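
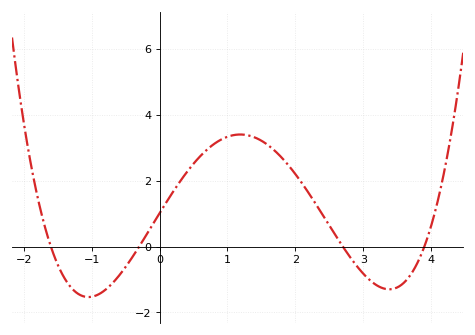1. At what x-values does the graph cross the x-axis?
-1.6, -0.3, 2.7, 3.9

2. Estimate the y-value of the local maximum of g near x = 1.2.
3.4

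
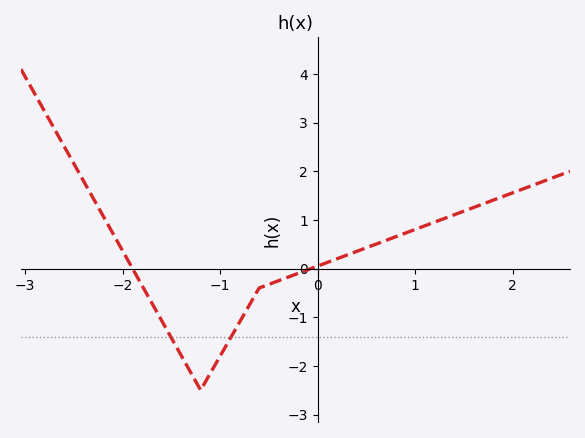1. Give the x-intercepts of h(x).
-1.9, -0.068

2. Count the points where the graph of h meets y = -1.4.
2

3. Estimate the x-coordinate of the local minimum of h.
-1.2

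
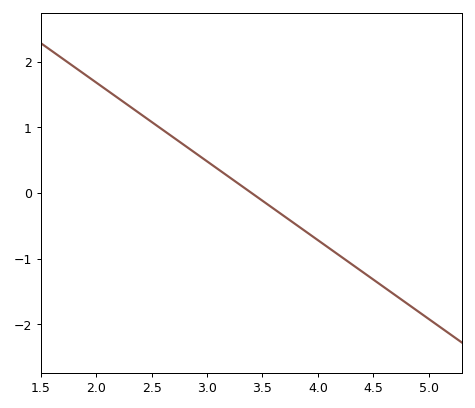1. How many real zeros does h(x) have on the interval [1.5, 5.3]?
1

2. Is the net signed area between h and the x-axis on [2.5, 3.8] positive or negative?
positive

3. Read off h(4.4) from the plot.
-1.2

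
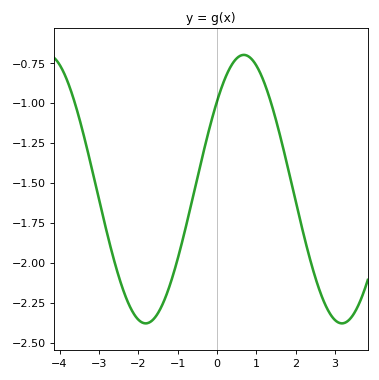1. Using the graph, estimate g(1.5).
-1.11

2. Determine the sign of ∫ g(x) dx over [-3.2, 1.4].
negative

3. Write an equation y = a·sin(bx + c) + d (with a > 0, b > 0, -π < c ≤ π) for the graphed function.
y = 0.84sin(1.26x + 0.712) - 1.54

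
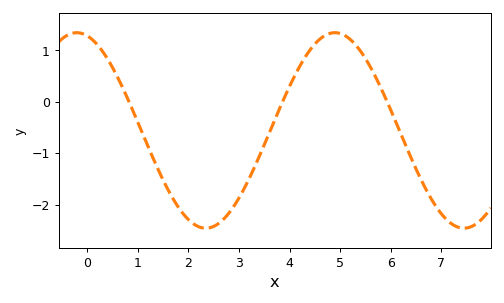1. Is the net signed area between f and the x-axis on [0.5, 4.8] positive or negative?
negative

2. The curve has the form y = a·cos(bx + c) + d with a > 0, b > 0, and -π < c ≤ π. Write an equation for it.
y = 1.9cos(1.2x + 0.26) - 0.56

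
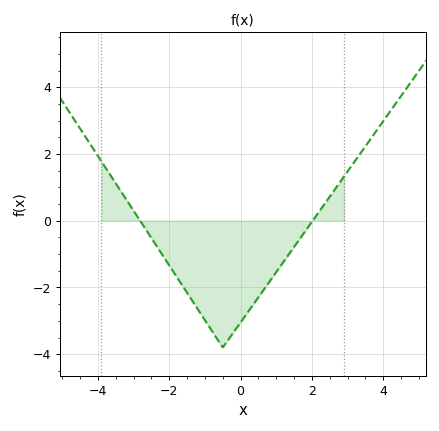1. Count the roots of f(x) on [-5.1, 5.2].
2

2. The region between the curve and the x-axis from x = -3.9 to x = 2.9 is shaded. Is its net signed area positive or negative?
negative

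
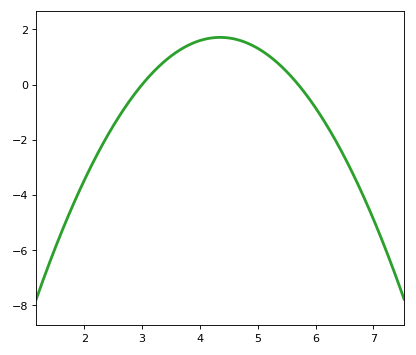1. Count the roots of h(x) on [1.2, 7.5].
2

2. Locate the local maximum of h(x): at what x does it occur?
4.35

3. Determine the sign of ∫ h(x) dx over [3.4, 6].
positive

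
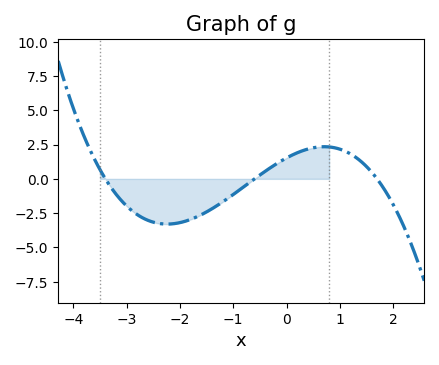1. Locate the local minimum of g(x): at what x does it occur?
-2.2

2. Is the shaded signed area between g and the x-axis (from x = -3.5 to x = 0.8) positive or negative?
negative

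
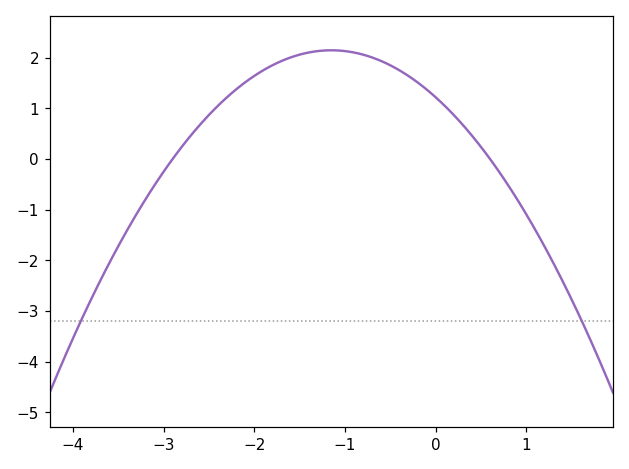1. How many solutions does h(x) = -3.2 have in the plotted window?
2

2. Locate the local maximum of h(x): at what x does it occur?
-1.15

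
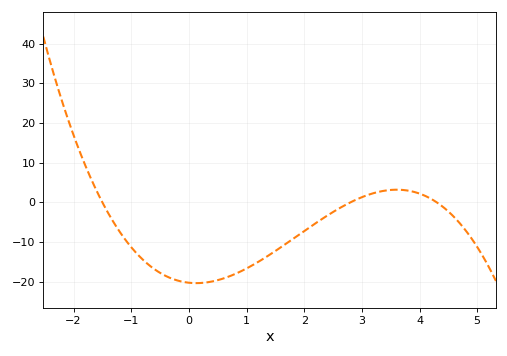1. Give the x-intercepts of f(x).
-1.5, 2.8, 4.3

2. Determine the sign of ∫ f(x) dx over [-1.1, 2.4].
negative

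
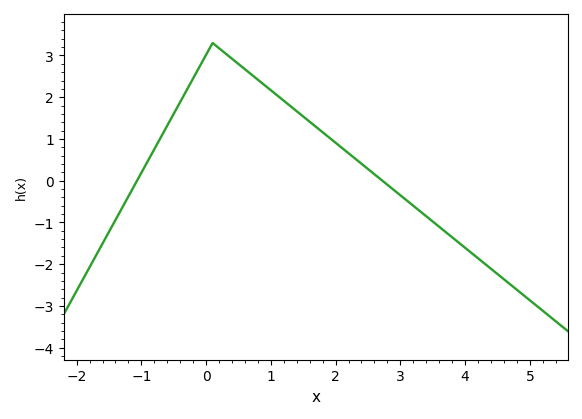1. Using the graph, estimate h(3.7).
-1.23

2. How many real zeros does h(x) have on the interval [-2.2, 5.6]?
2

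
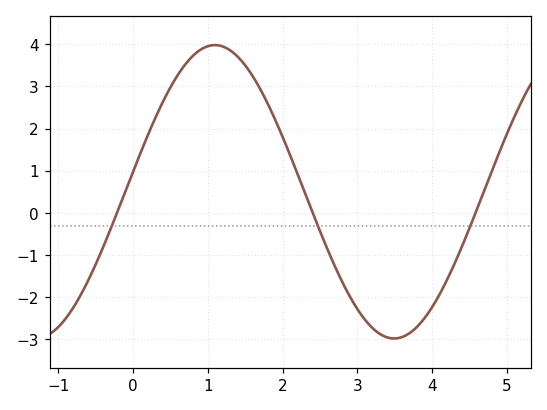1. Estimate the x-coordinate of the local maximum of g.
1.1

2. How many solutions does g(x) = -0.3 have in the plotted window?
3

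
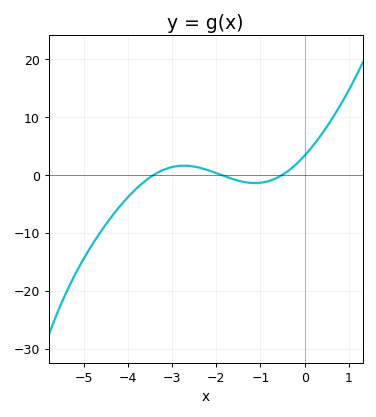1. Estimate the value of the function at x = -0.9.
-1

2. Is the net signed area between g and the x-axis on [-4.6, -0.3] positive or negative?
negative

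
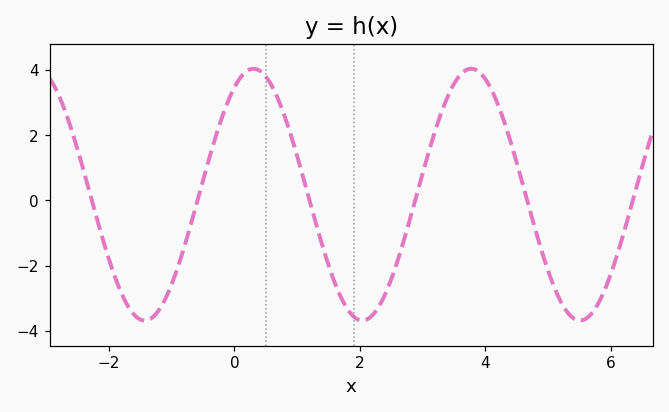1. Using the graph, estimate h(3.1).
1.5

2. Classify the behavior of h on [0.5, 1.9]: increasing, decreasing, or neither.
decreasing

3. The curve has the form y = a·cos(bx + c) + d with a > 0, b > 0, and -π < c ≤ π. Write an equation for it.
y = 3.87cos(1.81x - 0.552) + 0.18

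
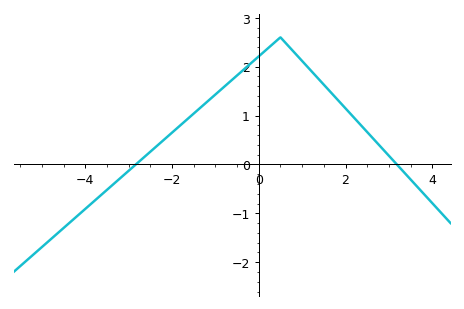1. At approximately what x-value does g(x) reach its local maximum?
0.498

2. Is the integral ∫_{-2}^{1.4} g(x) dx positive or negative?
positive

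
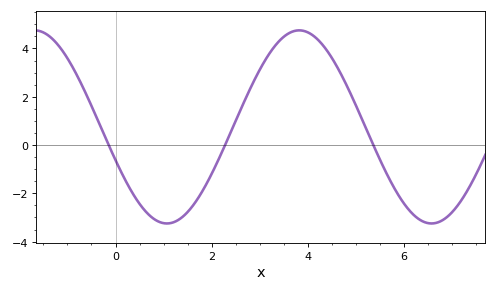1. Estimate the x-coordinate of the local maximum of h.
3.83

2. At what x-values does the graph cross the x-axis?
-0.142, 2.28, 5.37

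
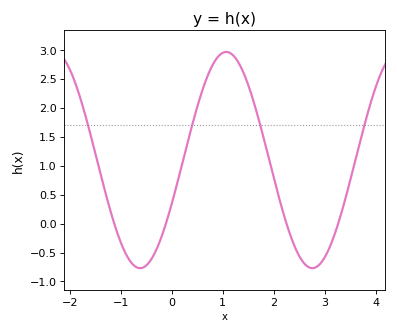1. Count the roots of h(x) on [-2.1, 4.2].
4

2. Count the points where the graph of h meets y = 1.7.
4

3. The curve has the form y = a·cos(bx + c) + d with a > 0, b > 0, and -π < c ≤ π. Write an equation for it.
y = 1.87cos(1.86x - 1.99) + 1.1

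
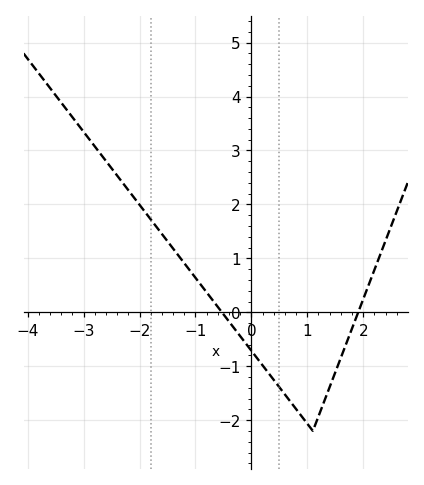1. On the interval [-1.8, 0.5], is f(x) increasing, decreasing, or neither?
decreasing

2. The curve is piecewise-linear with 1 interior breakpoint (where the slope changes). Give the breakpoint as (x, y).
(1.1, -2.2)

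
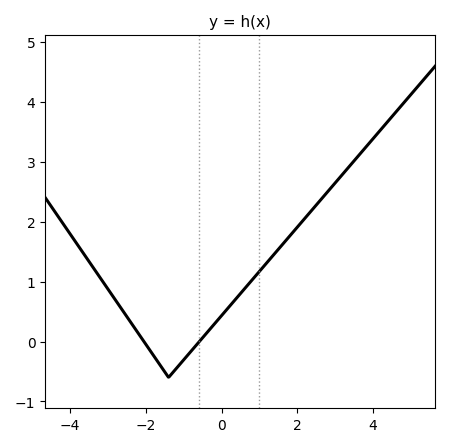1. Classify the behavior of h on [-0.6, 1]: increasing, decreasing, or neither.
increasing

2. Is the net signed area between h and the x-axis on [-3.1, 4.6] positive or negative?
positive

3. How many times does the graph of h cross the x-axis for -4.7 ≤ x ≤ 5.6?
2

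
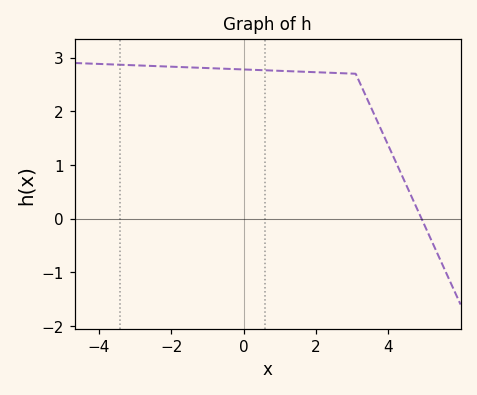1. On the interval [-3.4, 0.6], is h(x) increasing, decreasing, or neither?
decreasing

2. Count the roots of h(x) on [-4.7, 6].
1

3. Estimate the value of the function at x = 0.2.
2.77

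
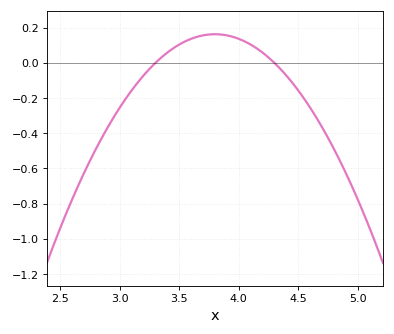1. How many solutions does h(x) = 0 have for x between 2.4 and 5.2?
2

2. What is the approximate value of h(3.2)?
-0.08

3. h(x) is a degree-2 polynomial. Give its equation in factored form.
y = -0.65(x - 3.3)(x - 4.3)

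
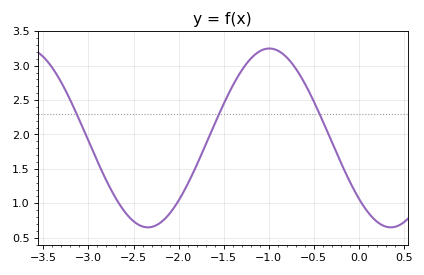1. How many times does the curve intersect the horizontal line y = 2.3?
3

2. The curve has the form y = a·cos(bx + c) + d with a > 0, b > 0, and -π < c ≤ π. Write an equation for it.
y = 1.3cos(2.3x + 2.3) + 1.95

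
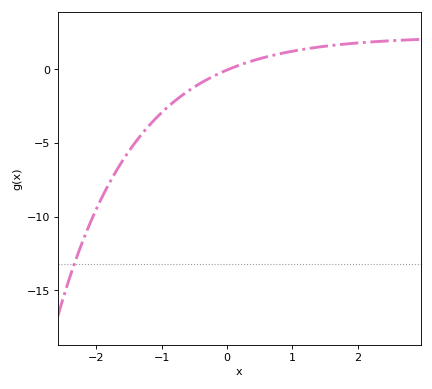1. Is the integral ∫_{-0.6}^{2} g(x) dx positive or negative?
positive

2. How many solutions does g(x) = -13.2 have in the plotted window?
1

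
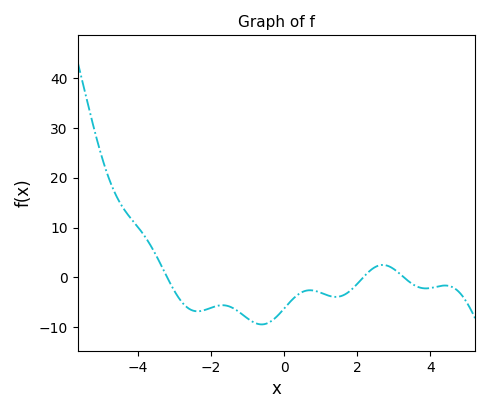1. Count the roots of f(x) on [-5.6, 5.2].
3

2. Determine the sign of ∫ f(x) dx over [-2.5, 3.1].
negative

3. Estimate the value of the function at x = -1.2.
-7.07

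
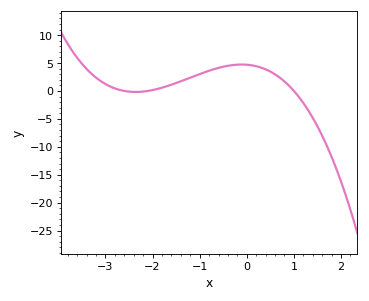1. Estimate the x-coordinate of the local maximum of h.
-0.107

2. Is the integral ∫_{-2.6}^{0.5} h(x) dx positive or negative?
positive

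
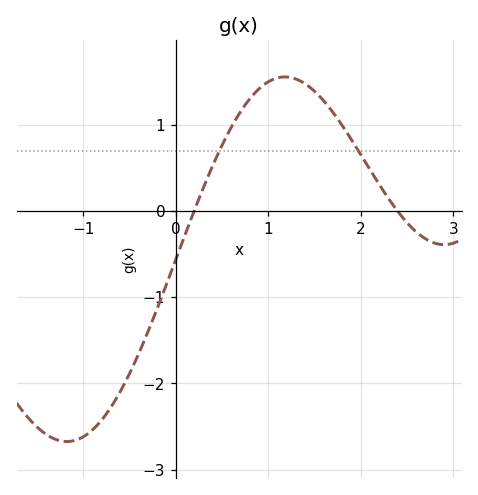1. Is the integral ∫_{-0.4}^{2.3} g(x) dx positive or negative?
positive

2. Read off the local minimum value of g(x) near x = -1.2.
-2.68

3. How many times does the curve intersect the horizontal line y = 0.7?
2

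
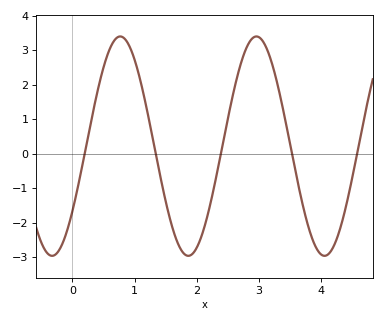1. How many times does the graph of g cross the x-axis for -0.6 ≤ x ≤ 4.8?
5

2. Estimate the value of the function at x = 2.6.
1.9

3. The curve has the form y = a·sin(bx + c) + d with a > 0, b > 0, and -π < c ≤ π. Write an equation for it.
y = 3.18sin(2.9x - 0.63) + 0.22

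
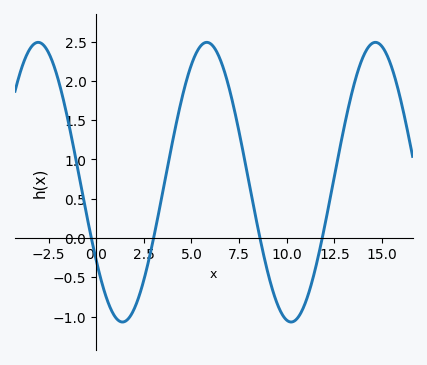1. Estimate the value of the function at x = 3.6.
0.7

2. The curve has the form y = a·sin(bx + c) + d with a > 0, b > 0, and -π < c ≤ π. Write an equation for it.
y = 1.78sin(0.71x - 2.6) + 0.71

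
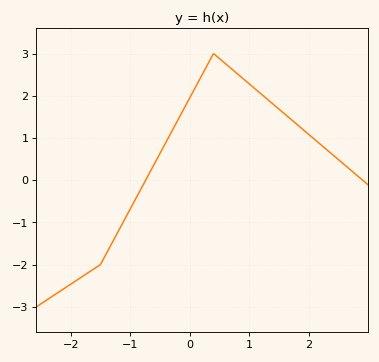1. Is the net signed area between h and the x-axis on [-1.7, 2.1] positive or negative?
positive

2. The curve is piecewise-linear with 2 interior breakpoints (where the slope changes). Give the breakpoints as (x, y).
(-1.5, -2); (0.4, 3)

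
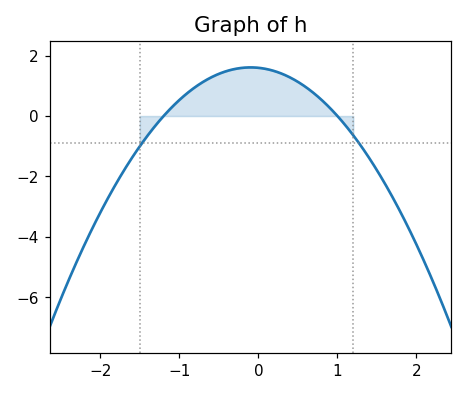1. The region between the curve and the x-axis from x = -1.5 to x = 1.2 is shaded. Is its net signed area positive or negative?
positive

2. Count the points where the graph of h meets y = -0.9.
2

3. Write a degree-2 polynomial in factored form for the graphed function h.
y = -1.33(x + 1.2)(x - 1)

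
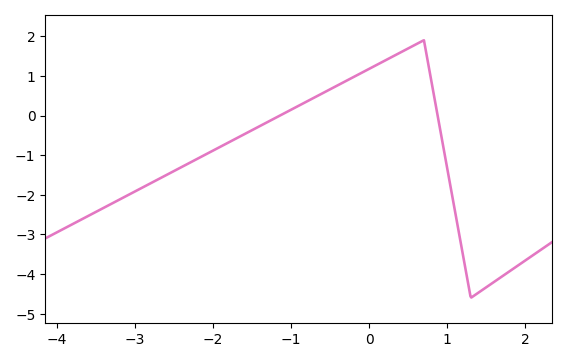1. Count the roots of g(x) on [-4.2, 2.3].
2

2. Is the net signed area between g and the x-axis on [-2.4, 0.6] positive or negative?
positive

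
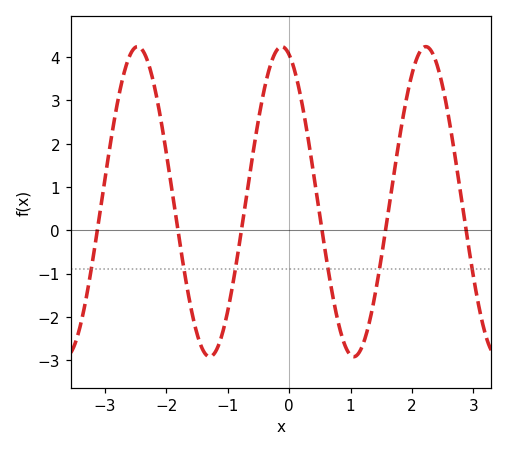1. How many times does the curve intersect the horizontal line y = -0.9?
6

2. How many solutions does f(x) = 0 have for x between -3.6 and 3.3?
6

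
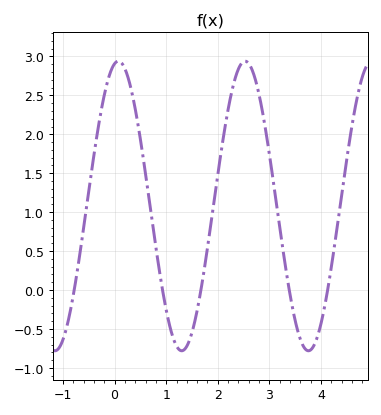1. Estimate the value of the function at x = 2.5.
2.94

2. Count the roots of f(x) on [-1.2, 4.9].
5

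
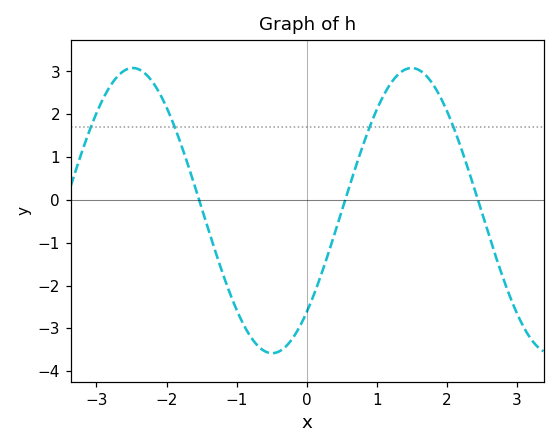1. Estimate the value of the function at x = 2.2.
1.2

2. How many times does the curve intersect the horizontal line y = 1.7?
4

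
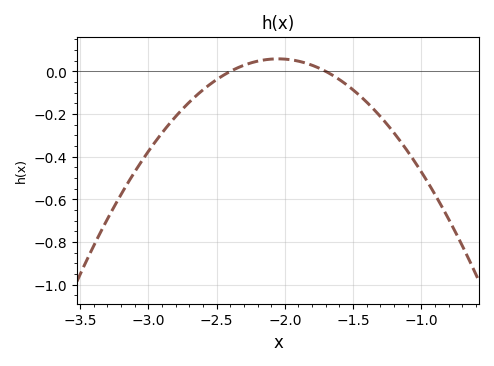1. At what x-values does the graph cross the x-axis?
-2.4, -1.7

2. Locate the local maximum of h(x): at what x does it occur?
-2.05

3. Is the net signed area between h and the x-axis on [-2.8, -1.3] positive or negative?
negative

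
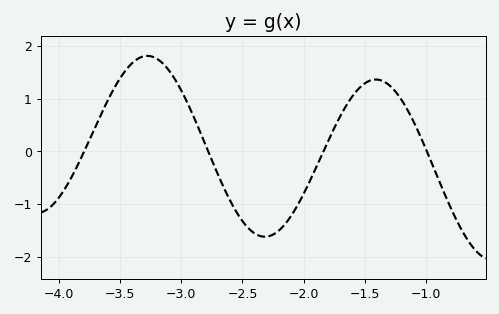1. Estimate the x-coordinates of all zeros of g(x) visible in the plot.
-3.8, -2.8, -1.85, -1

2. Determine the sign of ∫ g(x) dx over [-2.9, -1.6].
negative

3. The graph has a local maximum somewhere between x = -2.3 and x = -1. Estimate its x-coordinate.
-1.4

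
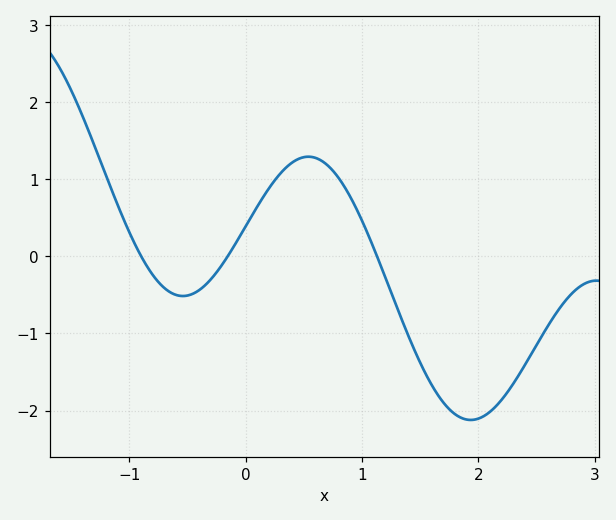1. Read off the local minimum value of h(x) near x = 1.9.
-2.1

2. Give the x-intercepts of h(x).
-0.9, -0.2, 1.1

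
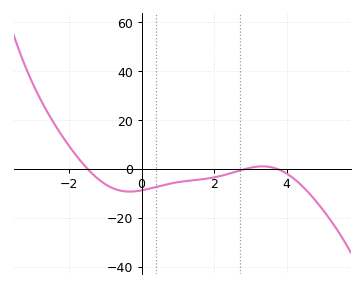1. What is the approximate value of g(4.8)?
-14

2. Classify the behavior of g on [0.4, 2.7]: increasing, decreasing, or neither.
increasing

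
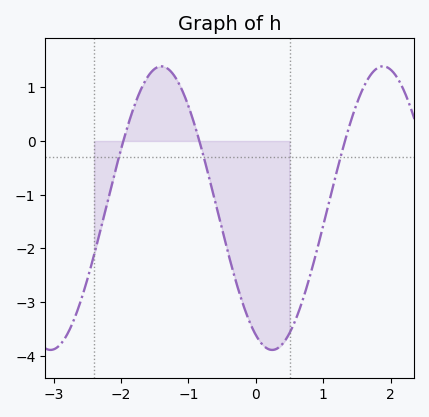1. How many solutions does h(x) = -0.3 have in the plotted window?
3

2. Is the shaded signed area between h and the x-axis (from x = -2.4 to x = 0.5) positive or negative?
negative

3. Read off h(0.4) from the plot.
-3.8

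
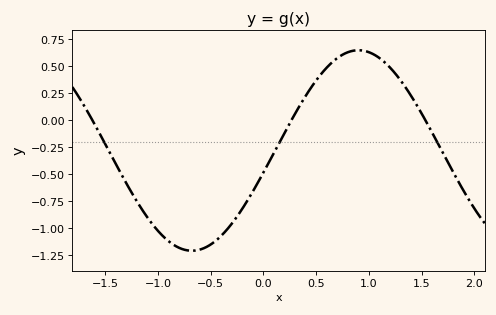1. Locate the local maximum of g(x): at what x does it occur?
0.9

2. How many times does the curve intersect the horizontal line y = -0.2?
3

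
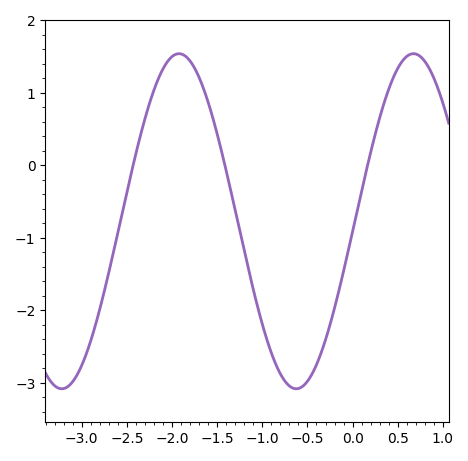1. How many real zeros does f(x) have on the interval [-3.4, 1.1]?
3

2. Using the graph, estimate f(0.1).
-0.4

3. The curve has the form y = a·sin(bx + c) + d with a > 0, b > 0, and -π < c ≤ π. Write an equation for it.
y = 2.31sin(2.4x - 0.06) - 0.77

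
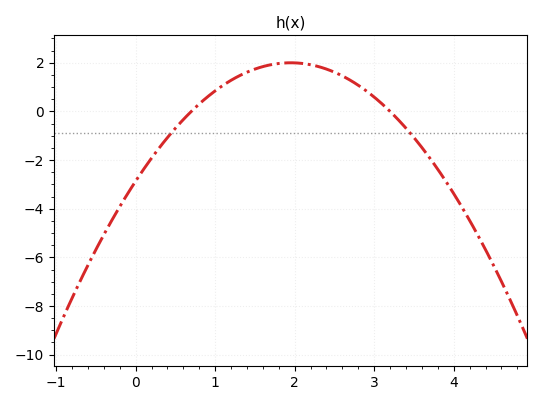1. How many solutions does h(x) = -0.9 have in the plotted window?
2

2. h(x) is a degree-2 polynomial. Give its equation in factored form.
y = -1.28(x - 0.7)(x - 3.2)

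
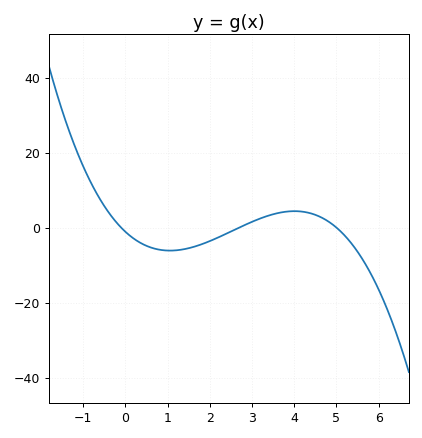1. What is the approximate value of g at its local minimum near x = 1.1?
-6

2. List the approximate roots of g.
0, 2.8, 5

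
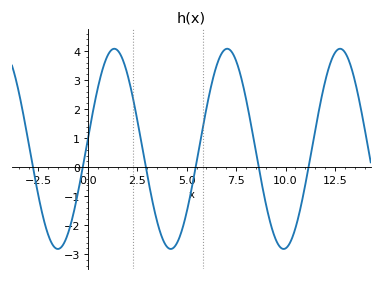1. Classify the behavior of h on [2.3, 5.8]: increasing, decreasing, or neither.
neither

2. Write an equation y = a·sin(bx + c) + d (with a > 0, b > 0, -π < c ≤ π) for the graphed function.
y = 3.45sin(1.1x + 0.1) + 0.63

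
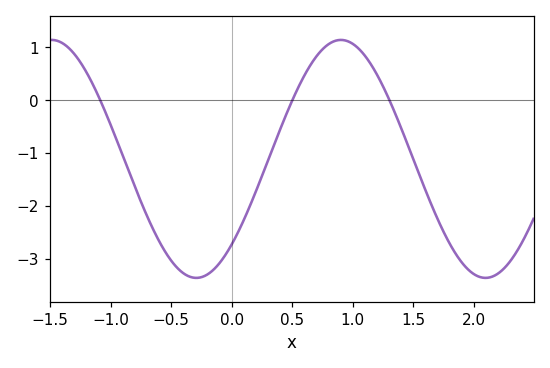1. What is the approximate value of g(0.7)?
0.8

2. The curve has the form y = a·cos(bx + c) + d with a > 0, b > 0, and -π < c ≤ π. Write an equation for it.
y = 2.25cos(2.6x - 2.4) - 1.11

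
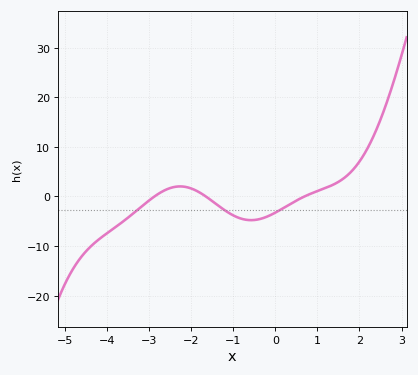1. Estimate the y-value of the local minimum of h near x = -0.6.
-5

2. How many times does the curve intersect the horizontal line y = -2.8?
3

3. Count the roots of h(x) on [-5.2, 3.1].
3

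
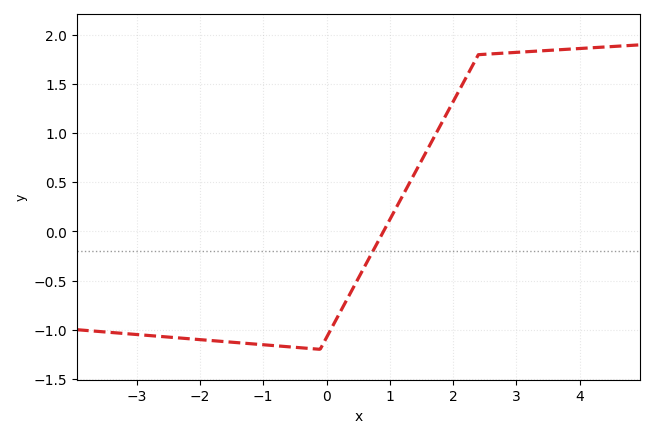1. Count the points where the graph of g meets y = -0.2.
1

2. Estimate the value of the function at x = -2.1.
-1.1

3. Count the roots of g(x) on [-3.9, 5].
1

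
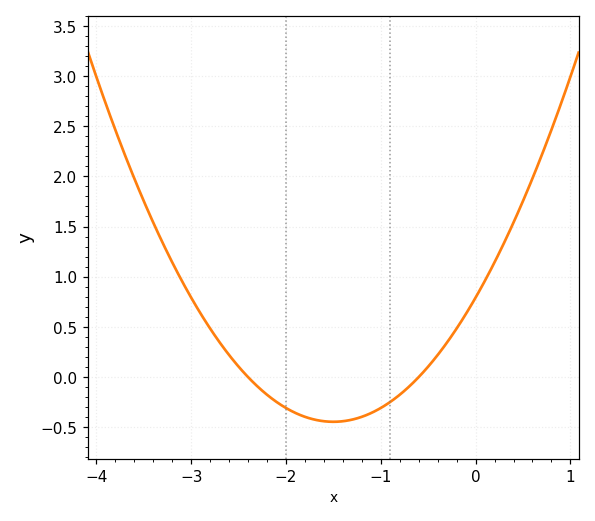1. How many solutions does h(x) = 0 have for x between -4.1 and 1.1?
2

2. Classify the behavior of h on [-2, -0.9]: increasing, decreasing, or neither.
neither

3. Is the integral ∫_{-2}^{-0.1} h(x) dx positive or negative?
negative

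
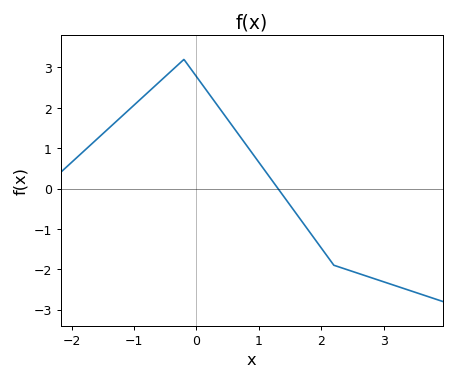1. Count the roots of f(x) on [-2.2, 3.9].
1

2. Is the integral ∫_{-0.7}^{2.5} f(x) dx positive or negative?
positive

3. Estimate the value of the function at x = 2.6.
-2.11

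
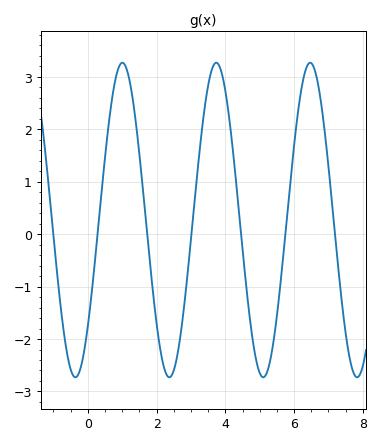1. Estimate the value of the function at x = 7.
1.29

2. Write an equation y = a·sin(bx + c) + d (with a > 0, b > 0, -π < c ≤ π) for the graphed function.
y = 3sin(2.3x - 0.74) + 0.27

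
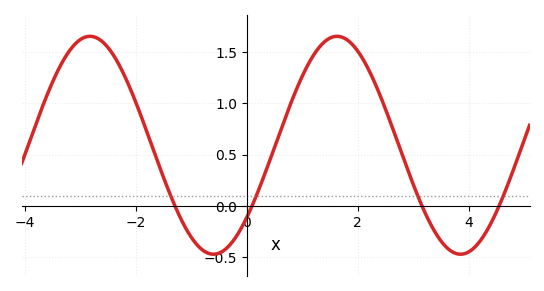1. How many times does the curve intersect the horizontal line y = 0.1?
4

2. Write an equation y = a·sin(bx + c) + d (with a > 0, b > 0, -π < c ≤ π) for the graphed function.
y = 1.06sin(1.41x - 0.72) + 0.59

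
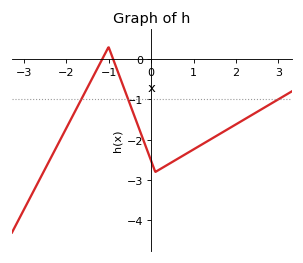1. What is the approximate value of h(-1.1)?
0.098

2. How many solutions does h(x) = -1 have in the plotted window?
3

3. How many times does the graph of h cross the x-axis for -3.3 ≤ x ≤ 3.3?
2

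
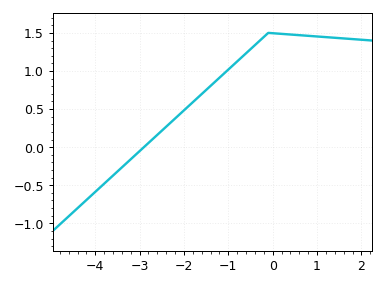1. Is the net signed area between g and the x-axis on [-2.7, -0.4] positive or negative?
positive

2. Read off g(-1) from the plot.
1.02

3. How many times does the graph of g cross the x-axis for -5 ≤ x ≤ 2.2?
1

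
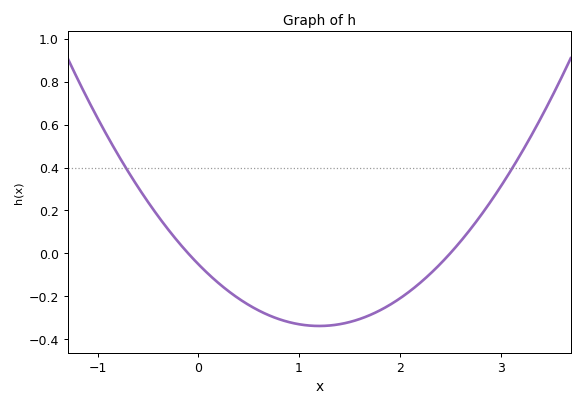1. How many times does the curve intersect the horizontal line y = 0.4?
2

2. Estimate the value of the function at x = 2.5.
0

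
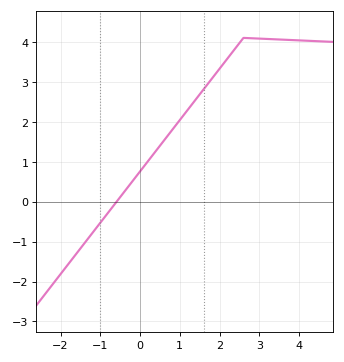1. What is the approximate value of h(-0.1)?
0.629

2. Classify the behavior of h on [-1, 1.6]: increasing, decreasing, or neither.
increasing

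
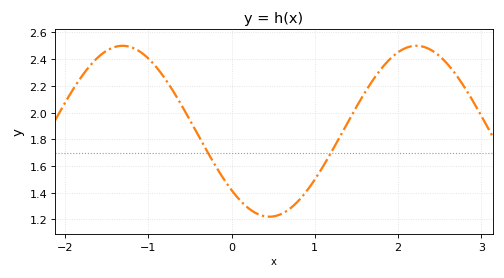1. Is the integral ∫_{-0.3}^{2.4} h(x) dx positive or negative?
positive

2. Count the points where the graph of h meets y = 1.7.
2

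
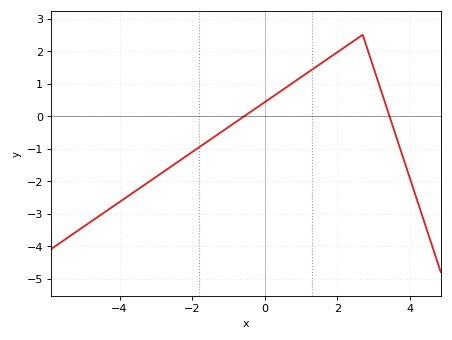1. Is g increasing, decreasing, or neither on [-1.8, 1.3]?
increasing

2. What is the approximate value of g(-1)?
-0.34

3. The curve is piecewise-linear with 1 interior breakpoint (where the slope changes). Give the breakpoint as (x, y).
(2.7, 2.5)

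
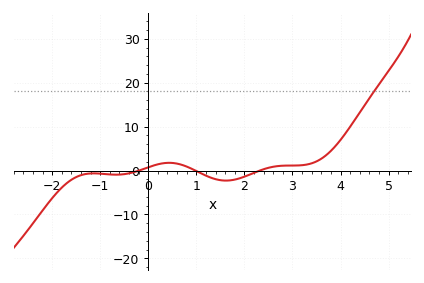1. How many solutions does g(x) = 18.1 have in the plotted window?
1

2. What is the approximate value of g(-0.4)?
-0.644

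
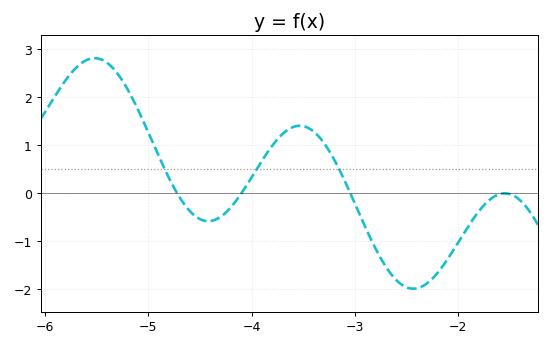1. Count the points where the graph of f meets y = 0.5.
3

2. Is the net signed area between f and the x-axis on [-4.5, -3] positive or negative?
positive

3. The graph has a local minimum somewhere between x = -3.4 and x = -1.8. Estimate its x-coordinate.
-2.43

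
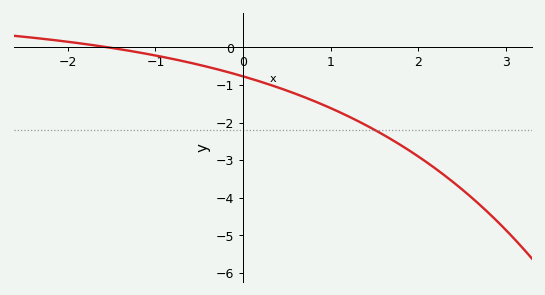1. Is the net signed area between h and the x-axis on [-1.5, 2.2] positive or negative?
negative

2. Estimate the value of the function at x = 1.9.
-2.7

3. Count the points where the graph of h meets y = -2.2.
1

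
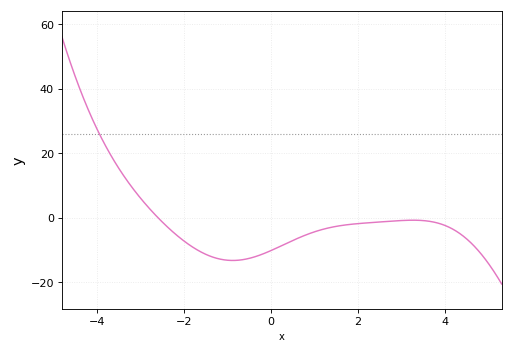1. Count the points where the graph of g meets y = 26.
1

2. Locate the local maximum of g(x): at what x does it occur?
3.27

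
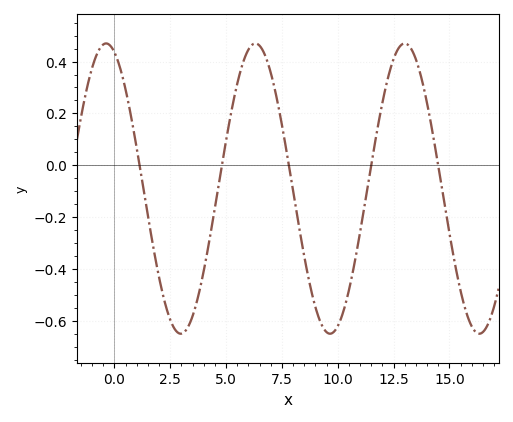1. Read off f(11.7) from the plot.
0.1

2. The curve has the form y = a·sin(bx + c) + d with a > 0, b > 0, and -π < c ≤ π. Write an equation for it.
y = 0.56sin(0.94x + 1.9) - 0.09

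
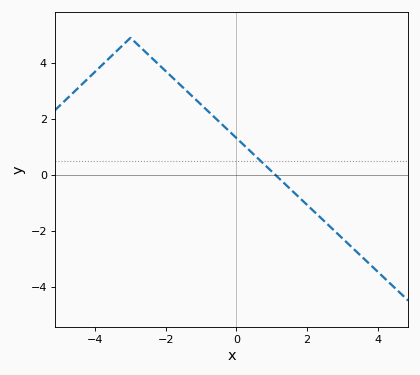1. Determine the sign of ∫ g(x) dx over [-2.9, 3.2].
positive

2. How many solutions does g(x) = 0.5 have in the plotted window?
1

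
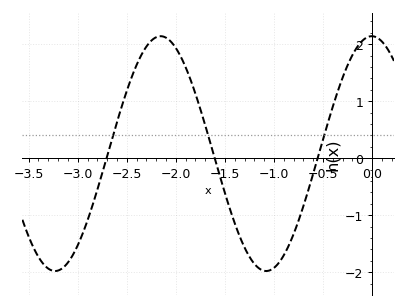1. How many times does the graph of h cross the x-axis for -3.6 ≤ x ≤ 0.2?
3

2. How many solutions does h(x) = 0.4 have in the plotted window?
3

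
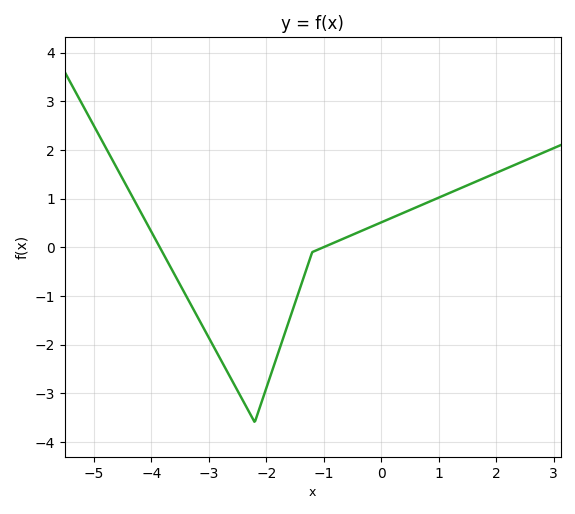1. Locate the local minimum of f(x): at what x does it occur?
-2.2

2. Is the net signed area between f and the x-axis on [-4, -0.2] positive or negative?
negative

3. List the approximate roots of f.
-3.85, -1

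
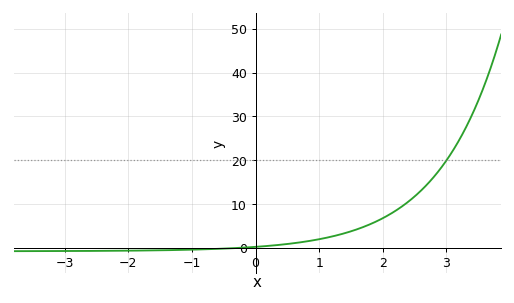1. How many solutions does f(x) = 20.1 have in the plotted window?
1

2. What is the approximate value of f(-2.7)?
-1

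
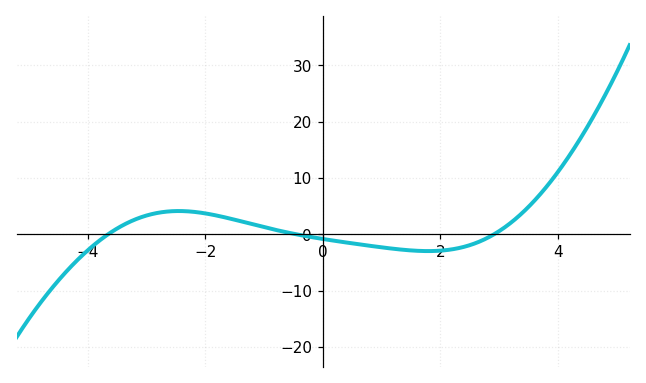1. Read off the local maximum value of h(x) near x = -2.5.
4.11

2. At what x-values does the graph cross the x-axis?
-3.65, -0.459, 2.92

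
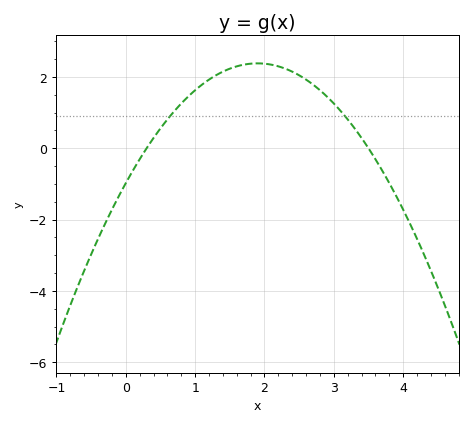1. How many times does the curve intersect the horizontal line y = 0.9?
2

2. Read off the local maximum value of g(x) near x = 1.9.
2.4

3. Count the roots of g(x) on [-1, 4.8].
2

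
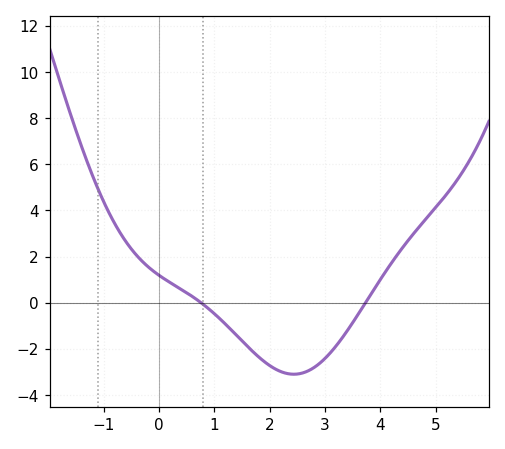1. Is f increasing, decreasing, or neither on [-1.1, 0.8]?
decreasing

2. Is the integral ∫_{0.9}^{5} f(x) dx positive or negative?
negative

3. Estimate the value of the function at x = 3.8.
0.256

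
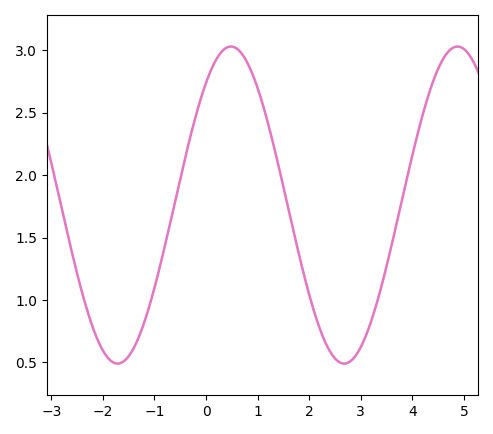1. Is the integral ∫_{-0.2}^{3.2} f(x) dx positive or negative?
positive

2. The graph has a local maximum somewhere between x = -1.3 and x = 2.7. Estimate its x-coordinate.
0.482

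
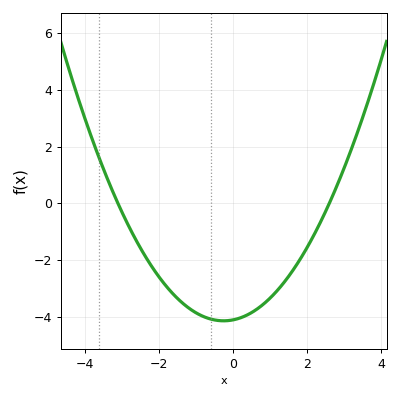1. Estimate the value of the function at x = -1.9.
-2.75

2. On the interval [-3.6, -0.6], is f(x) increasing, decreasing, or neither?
decreasing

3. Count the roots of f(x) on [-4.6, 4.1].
2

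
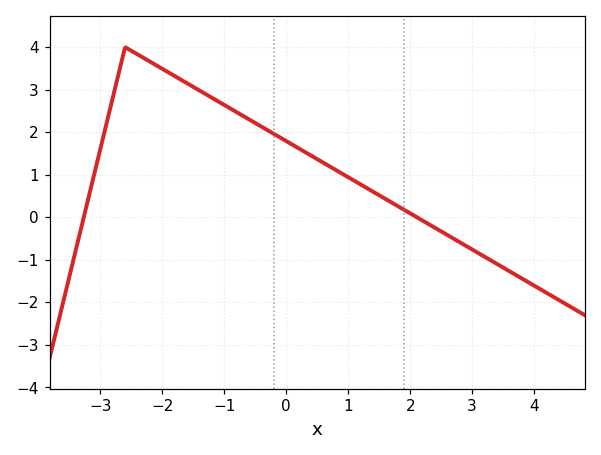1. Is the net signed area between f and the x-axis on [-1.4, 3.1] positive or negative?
positive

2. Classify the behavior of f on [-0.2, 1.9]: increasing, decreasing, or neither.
decreasing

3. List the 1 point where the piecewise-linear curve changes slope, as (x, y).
(-2.6, 4)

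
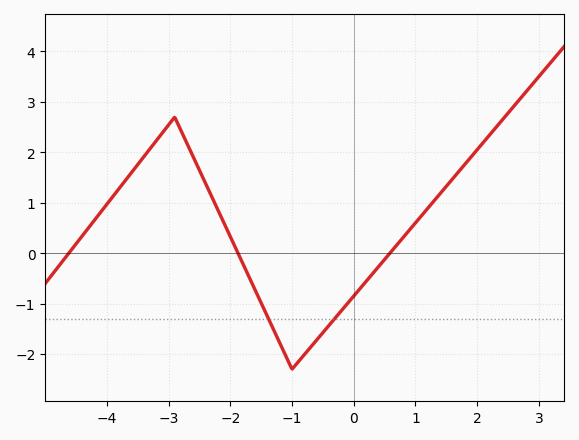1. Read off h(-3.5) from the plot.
1.8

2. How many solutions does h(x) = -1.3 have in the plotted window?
2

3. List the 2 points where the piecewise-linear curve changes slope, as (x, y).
(-2.9, 2.7); (-1, -2.3)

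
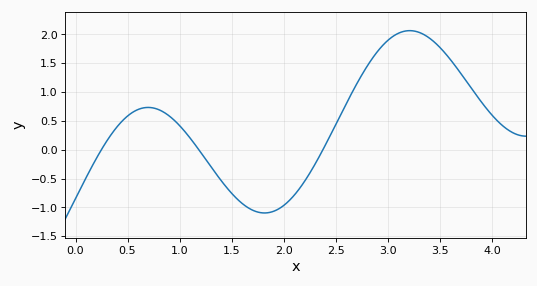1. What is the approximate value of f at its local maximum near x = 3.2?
2.05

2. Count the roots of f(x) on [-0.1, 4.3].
3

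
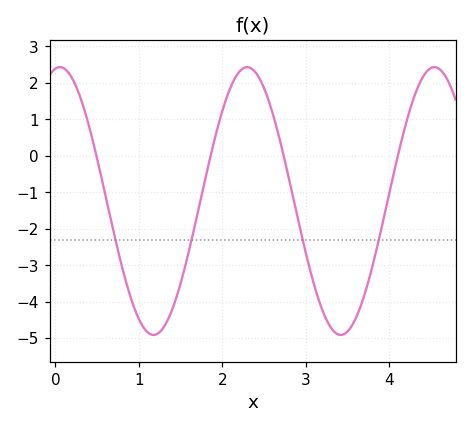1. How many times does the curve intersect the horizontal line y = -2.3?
4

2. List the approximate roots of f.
0.491, 1.86, 2.74, 4.1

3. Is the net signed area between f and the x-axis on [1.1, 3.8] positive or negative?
negative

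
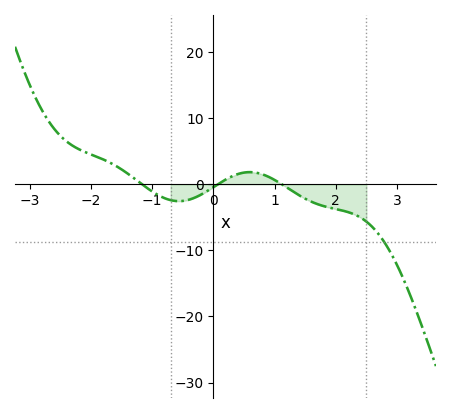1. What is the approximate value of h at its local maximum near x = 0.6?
2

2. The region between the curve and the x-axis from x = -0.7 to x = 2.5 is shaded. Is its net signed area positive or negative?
negative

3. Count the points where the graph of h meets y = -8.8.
1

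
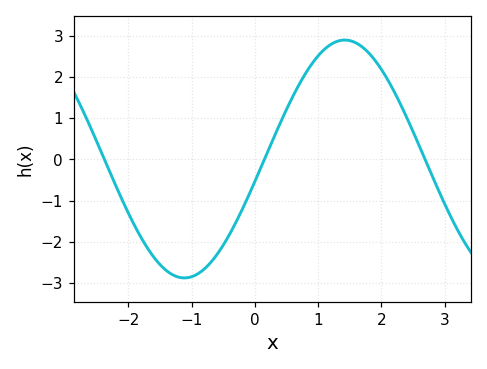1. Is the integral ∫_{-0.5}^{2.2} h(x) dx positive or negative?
positive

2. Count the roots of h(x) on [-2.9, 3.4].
3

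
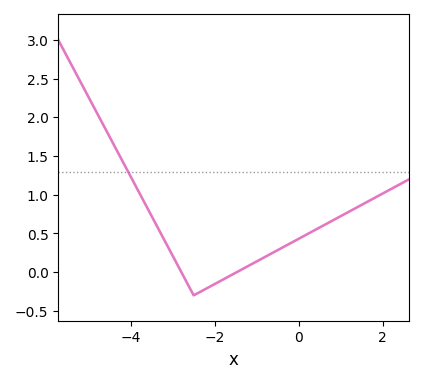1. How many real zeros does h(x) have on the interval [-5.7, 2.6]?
2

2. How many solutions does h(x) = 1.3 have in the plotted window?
1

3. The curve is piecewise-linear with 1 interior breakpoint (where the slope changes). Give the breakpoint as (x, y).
(-2.5, -0.3)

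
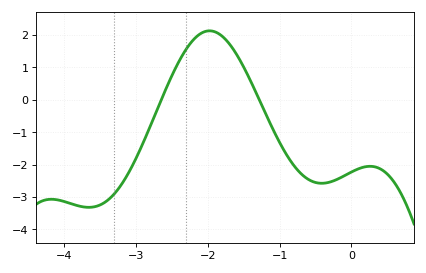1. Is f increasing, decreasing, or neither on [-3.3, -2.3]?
increasing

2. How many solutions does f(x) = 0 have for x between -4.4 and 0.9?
2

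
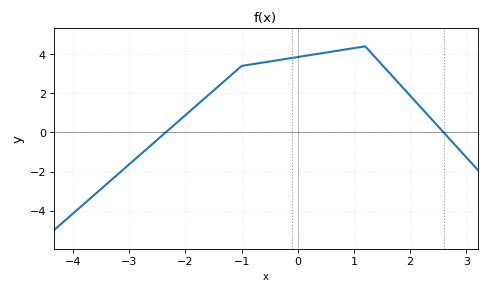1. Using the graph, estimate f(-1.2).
2.9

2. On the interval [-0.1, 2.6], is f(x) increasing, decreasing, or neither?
neither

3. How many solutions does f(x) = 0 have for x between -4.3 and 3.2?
2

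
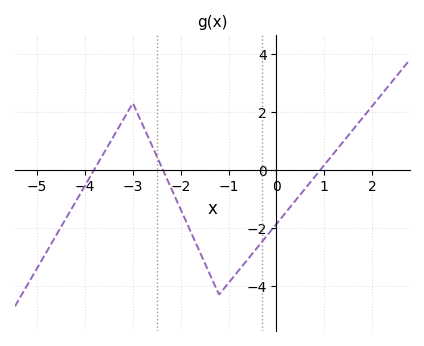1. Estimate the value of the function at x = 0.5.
-0.8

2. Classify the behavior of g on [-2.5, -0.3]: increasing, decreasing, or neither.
neither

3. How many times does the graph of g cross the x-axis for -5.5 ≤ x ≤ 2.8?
3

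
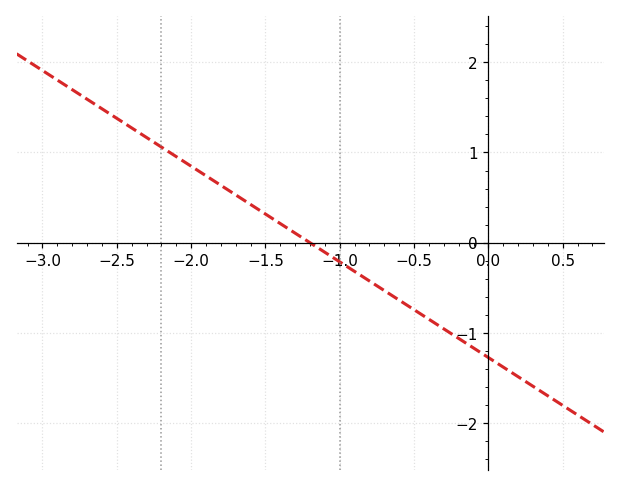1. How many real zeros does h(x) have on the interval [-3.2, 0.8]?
1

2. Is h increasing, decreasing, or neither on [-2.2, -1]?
decreasing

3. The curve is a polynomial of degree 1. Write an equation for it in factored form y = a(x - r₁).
y = -1.06(x + 1.2)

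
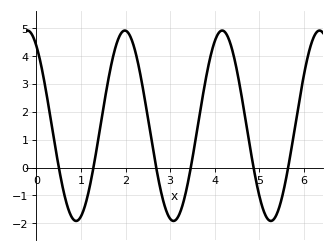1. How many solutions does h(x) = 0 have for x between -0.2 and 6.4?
6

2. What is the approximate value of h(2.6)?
0.81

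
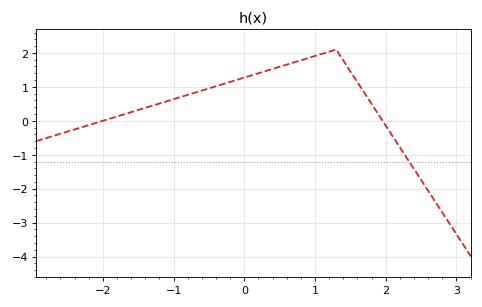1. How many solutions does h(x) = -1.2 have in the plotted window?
1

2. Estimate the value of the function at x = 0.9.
1.8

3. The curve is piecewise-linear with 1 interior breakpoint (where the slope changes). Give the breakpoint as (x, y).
(1.3, 2.1)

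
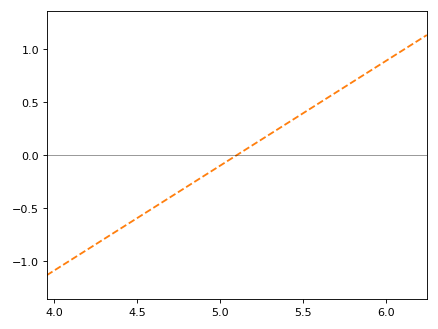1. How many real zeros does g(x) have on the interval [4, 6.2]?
1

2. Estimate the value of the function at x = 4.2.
-0.891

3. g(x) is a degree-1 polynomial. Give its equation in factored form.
y = 0.99(x - 5.1)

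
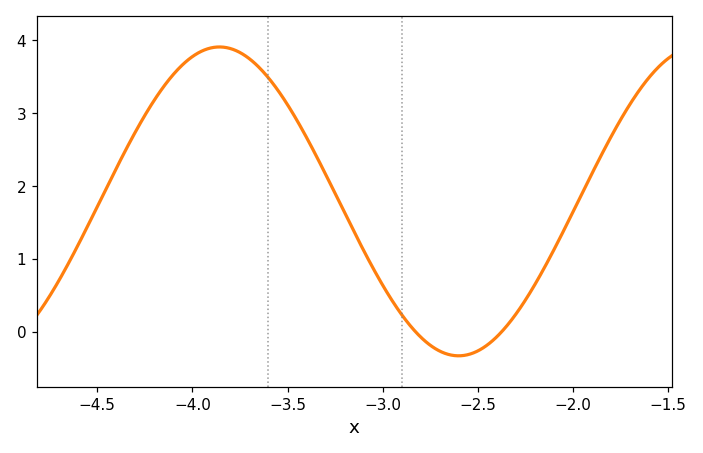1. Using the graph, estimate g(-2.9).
0.235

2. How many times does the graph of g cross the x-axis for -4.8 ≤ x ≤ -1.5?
2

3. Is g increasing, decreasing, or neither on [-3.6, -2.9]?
decreasing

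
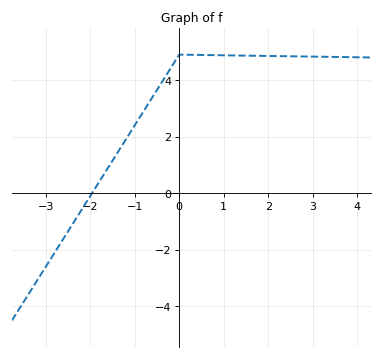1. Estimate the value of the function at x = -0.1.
4.65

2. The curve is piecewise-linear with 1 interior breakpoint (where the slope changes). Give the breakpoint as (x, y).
(0, 4.9)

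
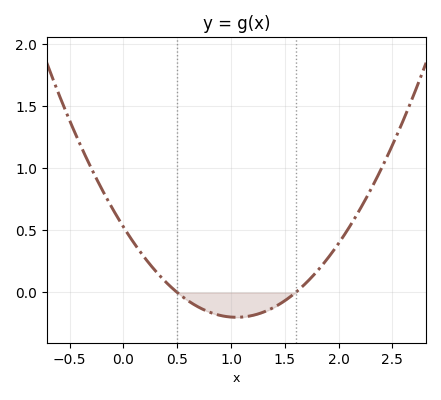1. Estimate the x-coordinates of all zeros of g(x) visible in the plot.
0.5, 1.6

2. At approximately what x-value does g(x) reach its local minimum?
1.05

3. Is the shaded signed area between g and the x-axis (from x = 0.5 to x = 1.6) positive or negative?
negative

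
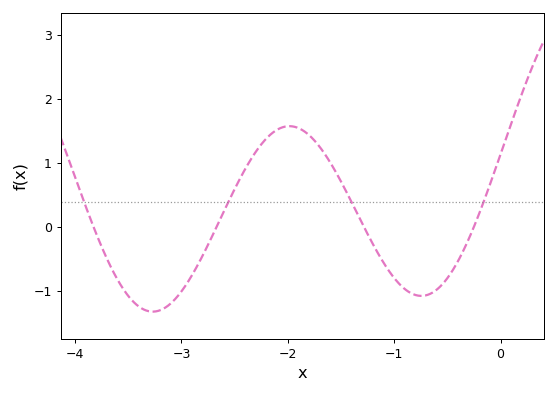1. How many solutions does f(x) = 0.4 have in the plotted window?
4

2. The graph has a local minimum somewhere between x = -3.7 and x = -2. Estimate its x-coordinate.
-3.27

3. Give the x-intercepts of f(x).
-3.83, -2.67, -1.28, -0.252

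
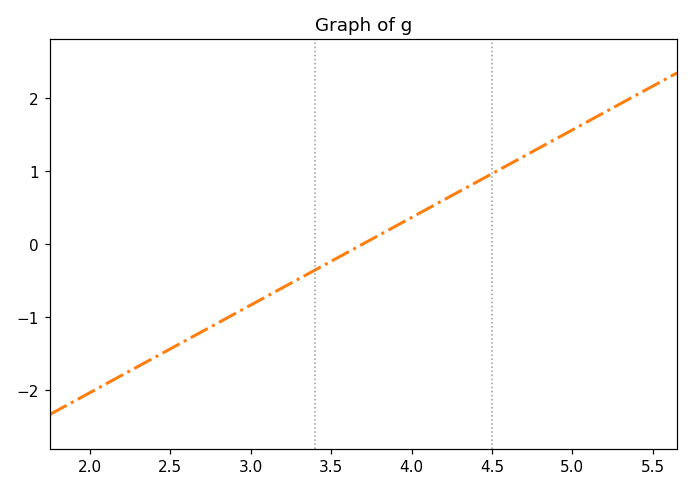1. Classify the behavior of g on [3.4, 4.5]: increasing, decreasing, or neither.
increasing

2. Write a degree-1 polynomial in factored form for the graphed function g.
y = 1.2(x - 3.7)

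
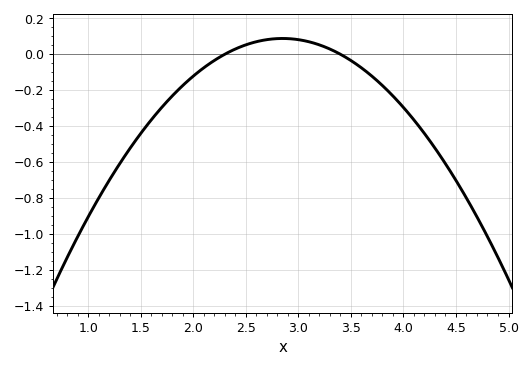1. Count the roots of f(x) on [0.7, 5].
2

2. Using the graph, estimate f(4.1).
-0.36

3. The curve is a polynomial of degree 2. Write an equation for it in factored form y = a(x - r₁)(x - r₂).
y = -0.29(x - 2.3)(x - 3.4)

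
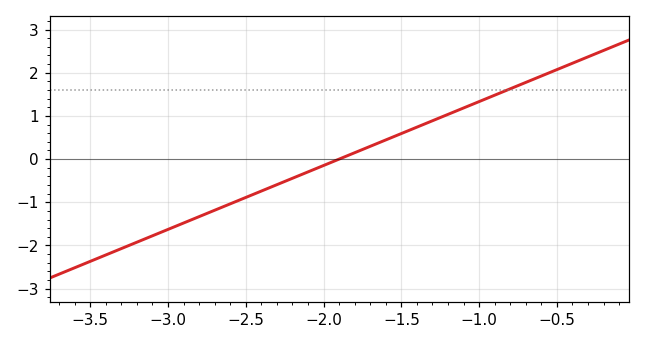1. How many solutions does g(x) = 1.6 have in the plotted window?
1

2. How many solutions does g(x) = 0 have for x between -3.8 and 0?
1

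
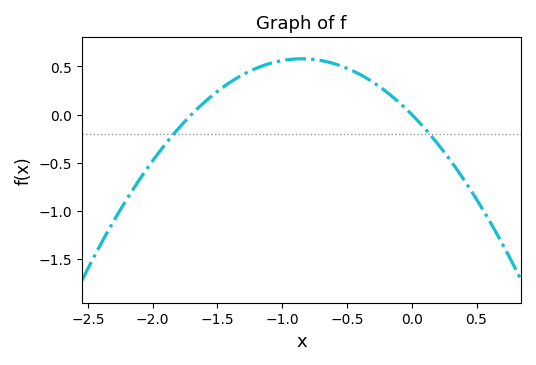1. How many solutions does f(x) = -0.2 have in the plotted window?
2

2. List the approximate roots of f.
-1.7, 0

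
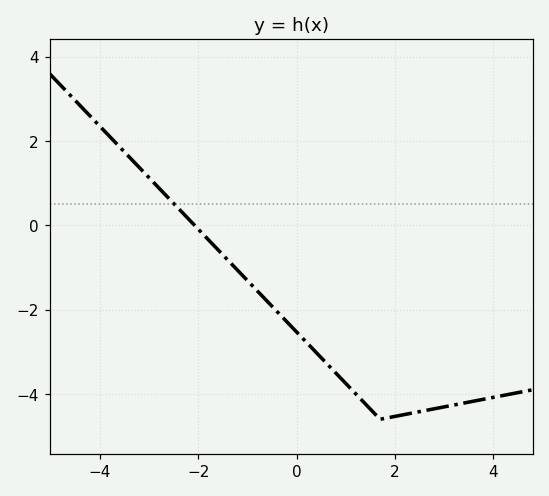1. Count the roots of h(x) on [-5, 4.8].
1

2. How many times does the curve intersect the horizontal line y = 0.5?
1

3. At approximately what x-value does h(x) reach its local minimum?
1.7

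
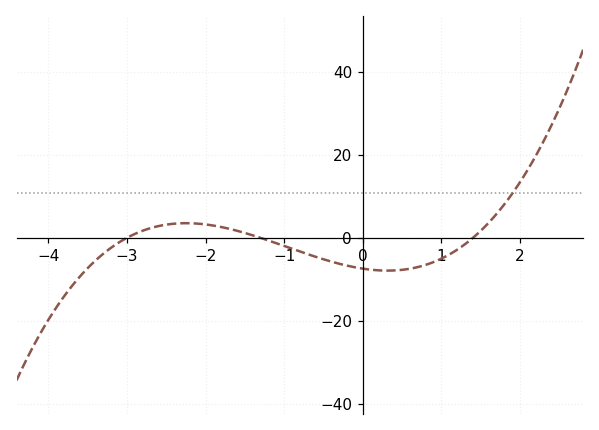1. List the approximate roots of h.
-3, -1.3, 1.4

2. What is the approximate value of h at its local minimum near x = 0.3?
-7.9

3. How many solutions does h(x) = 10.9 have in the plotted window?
1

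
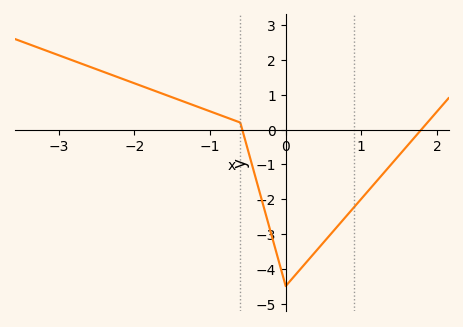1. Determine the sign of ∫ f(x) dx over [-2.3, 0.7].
negative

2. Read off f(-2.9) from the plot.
2.1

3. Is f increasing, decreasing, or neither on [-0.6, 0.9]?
neither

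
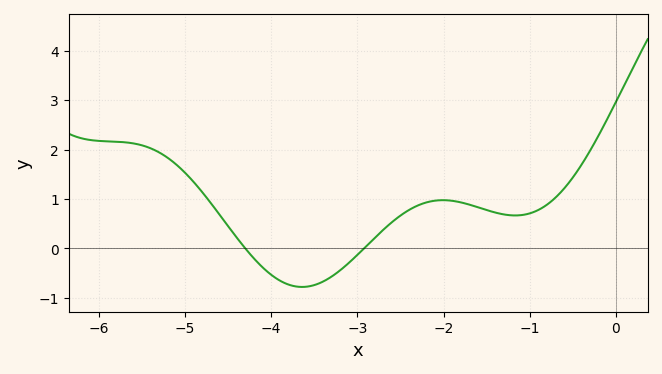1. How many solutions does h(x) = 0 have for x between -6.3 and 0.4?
2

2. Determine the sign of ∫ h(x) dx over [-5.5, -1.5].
positive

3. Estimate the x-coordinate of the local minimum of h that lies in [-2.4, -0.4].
-1.17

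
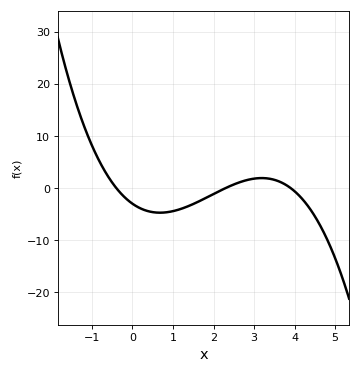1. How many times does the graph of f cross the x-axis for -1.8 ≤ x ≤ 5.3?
3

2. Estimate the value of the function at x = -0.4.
0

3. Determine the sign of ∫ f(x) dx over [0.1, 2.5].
negative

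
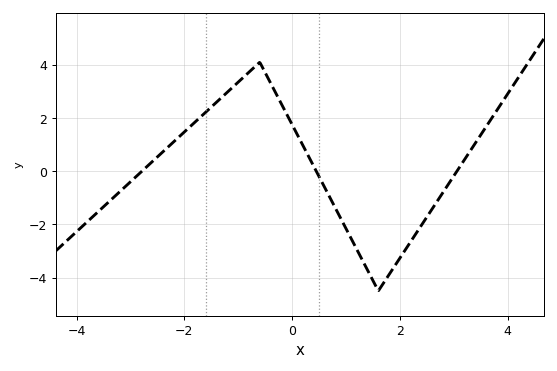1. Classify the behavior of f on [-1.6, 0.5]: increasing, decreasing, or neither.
neither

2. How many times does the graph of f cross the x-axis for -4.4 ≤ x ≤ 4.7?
3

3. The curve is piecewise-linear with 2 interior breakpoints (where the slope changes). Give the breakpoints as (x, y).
(-0.6, 4.1); (1.6, -4.5)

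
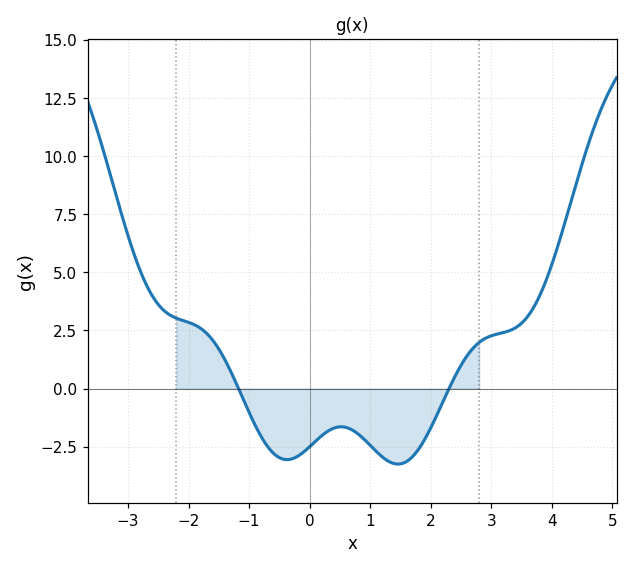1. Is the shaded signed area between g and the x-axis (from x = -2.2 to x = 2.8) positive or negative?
negative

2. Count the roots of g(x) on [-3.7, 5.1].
2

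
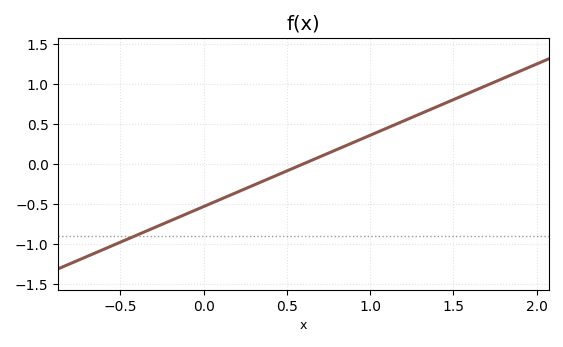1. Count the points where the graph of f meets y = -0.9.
1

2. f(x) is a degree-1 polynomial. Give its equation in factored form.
y = 0.89(x - 0.6)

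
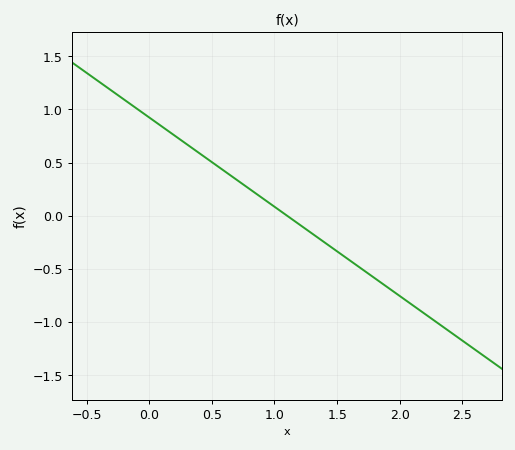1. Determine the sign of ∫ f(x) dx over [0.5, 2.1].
negative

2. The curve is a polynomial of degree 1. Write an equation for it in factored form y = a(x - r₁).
y = -0.84(x - 1.1)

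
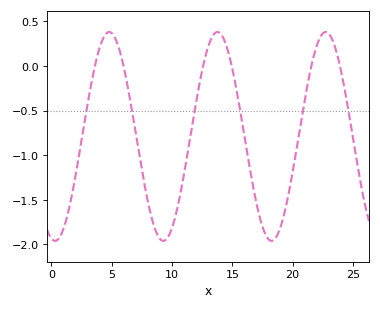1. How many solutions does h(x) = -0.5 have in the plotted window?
6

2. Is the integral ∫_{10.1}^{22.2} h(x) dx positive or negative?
negative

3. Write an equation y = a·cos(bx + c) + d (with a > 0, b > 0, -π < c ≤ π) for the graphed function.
y = 1.17cos(0.7x + 2.93) - 0.79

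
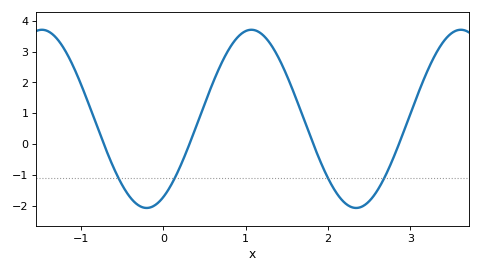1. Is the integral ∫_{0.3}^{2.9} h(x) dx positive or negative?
positive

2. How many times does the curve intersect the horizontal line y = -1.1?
4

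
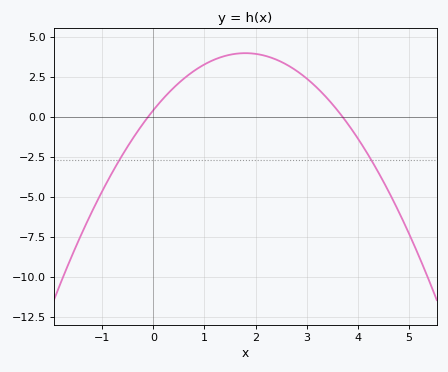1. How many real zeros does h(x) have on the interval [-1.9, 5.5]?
2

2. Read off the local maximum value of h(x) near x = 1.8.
4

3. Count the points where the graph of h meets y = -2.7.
2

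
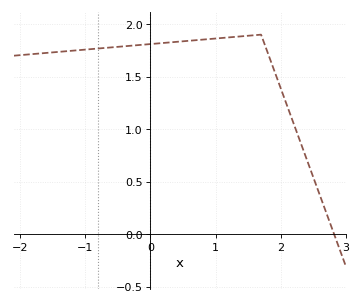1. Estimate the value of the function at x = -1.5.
1.73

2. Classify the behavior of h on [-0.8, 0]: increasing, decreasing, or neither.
increasing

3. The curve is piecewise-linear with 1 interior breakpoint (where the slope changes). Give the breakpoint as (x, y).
(1.7, 1.9)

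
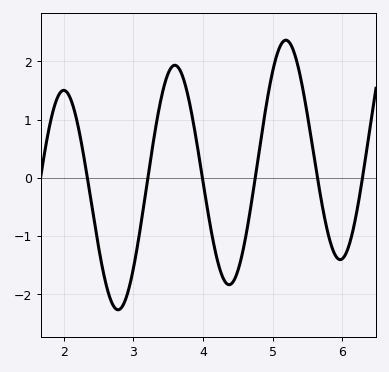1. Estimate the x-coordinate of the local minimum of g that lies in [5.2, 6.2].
6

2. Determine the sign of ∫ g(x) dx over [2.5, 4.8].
negative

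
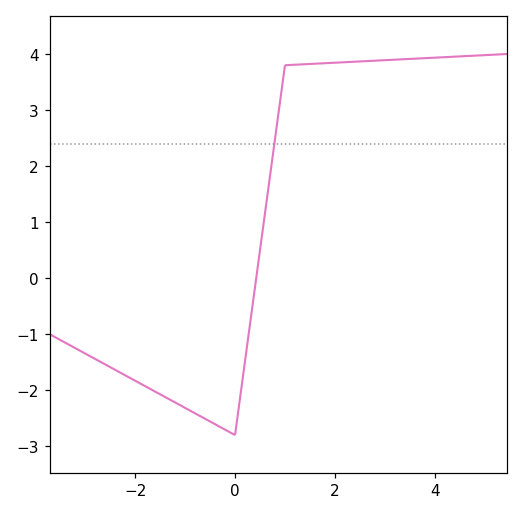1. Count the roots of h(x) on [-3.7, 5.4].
1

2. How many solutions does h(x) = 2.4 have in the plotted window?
1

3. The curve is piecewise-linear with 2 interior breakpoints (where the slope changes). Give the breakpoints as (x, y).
(0, -2.8); (1, 3.8)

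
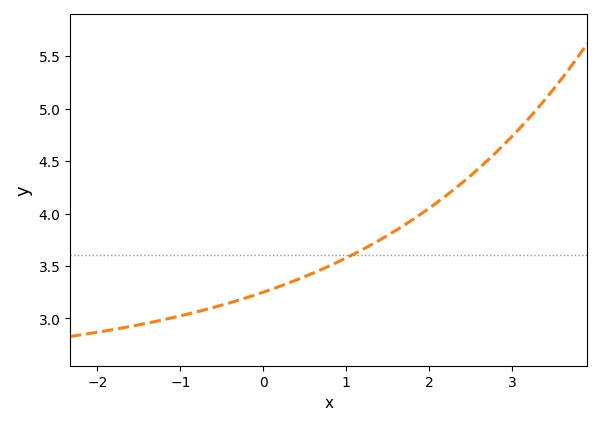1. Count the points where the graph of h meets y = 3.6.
1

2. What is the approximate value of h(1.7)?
3.9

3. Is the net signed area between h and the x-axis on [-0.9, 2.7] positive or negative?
positive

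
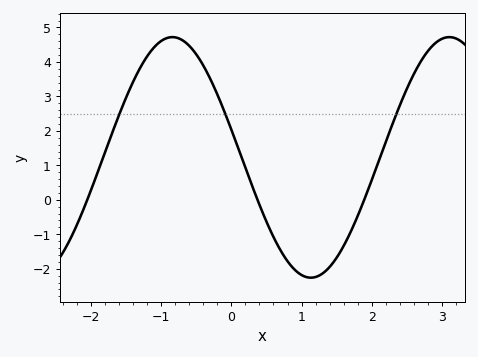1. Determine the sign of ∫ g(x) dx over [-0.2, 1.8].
negative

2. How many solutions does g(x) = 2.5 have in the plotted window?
3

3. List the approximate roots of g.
-2.1, 0.4, 1.9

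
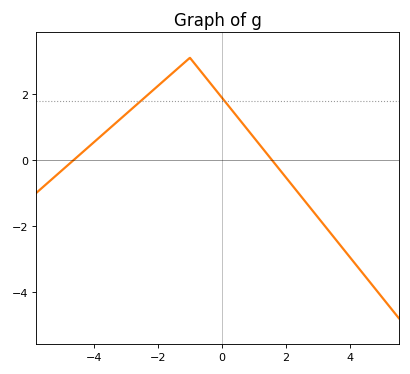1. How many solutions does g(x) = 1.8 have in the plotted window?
2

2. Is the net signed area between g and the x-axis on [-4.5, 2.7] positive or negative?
positive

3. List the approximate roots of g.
-4.63, 1.56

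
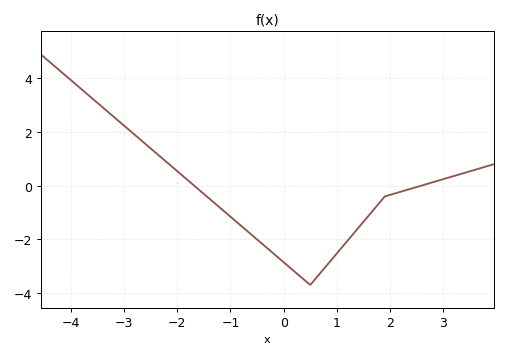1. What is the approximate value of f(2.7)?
0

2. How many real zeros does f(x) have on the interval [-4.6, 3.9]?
2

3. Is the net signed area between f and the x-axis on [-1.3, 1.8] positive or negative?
negative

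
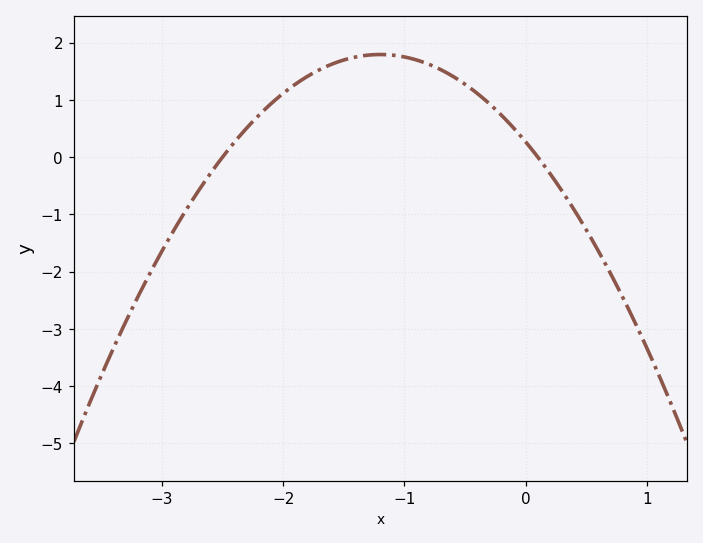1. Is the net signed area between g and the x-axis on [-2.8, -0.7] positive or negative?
positive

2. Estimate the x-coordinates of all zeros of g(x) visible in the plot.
-2.5, 0.1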